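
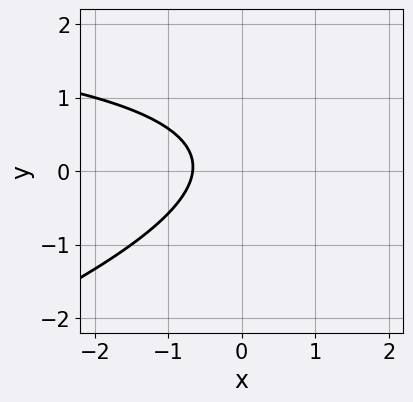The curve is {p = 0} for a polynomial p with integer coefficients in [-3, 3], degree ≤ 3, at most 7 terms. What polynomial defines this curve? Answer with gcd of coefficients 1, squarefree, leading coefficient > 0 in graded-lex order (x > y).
x*y - 3*y^2 - 3*x + y - 2

deg p = 2. The shape is more complex than any degree-1 curve.
From the visible intercepts: the curve avoids every integer y-axis point in the box.
Together with the visible shape, these determine p as stated.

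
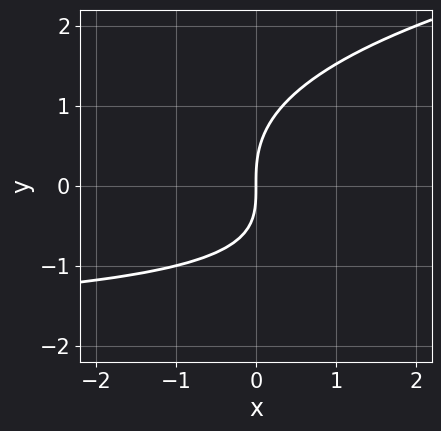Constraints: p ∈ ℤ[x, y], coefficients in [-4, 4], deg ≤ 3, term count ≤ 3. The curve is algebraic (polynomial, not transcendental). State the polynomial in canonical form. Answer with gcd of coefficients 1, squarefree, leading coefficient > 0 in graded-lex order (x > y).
1. The degree is 3 — the shape is more complex than any degree-2 curve.
2. Checking where it meets the axes: one x-axis crossing is at x = 0; it crosses the y-axis at the gridline y = 0.
3. Matching integer coefficients to the picture gives p.

y^3 - x*y - 2*x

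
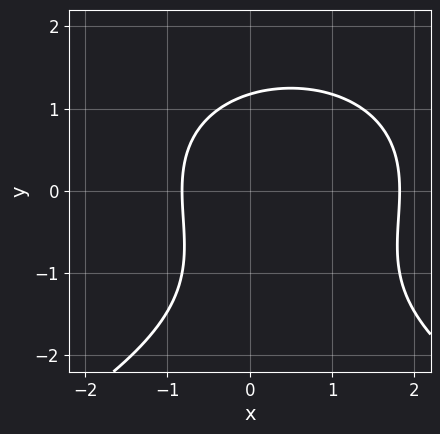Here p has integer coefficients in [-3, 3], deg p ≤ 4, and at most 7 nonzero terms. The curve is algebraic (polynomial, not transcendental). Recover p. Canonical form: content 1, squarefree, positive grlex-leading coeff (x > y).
y^3 + 2*x^2 + y^2 - 2*x - 3

1. The degree is 3 — no degree-2 curve has this shape.
2. Matching integer coefficients to the picture gives p.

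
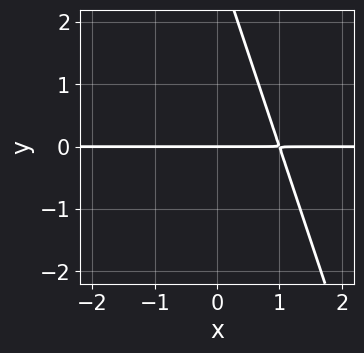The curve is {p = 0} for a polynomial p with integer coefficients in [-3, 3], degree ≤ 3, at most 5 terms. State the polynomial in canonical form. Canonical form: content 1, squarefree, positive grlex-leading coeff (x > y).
3*x*y + y^2 - 3*y

(a) Degree: the shape is more complex than any degree-1 curve, so deg p = 2.
(b) From the axis intercepts and sections: it crosses the y-axis at the gridline y = 0; the visible x-axis segment lies entirely on the curve.
(c) These observations pin down the coefficients.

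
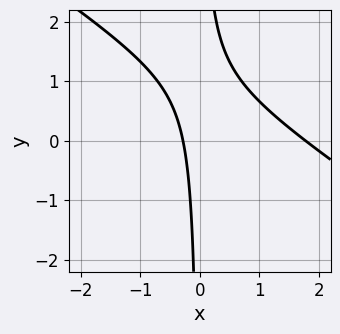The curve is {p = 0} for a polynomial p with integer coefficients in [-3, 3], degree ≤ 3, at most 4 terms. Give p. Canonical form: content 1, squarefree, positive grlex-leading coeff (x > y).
2*x^2 + 3*x*y - 3*x - 1

First, degree: the shape is more complex than any degree-1 curve, so deg p = 2.
Next, checking where it meets the axes: it misses every integer gridline on the y-axis.
Finally, fitting integer coefficients to these (and the overall shape) gives p.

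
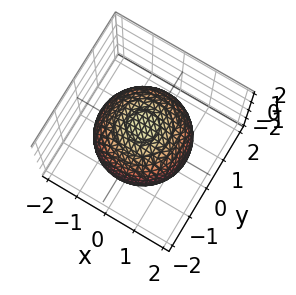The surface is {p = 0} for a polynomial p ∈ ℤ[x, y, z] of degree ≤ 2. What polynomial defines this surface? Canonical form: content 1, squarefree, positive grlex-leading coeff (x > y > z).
1. deg p = 2. A closed, bounded, convex surface; a quadric.
2. Symmetry: the z-axis is an axis of rotation, so x and y enter only as x² + y²; mirror symmetry z ↦ −z ⇒ only even powers of z.
3. From the visible intercepts: a circular section at z = -1 has radius exactly 1.
4. Solving for integer coefficients yields p as stated.

x^2 + y^2 + z^2 - 2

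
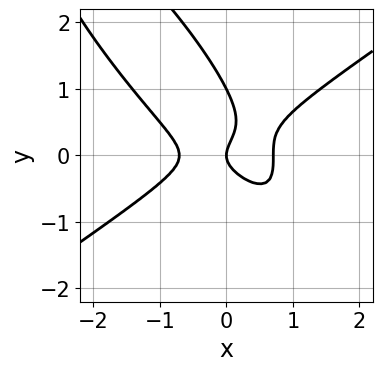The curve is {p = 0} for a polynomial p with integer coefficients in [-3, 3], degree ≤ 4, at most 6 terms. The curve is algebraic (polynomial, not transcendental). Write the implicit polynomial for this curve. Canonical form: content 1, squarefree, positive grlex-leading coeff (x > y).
2*x^3 - 3*x*y^2 - 2*y^3 + 2*y^2 - x

First, degree: no degree-2 curve has this shape, so deg p = 3.
Then, from the visible intercepts: it meets the x-axis at x = 0 (among the integer gridlines); the y-axis gridline crossings are at y ∈ {0, 1}.
Finally, together with the visible shape, these determine p as stated.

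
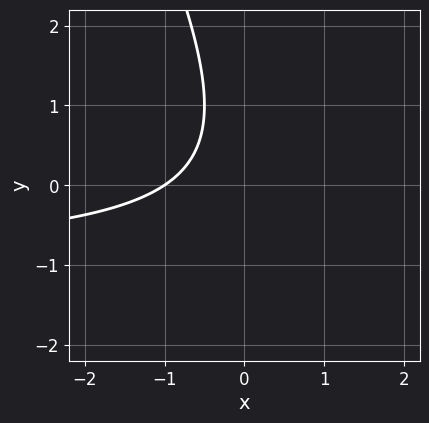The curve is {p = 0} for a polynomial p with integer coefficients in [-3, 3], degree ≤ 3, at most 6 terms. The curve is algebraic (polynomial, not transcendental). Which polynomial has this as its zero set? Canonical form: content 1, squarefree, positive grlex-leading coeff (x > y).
2*x*y + y^2 + 2*x - y + 2

First, degree: a generic line meets the curve in up to 2 points, so deg p = 2.
Next, from the axis intercepts and sections: it meets the x-axis at x = -1 (among the integer gridlines); no y-intercept at any integer in the box.
Finally, fitting integer coefficients to these (and the overall shape) gives p.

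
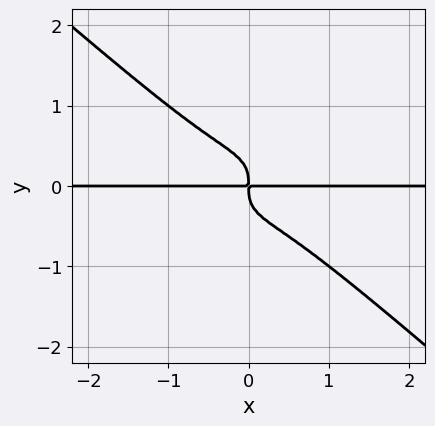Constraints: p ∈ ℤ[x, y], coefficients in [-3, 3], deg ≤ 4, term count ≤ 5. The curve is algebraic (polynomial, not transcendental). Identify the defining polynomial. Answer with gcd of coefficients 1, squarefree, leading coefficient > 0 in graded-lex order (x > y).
2*x^3*y + 3*y^4 + x*y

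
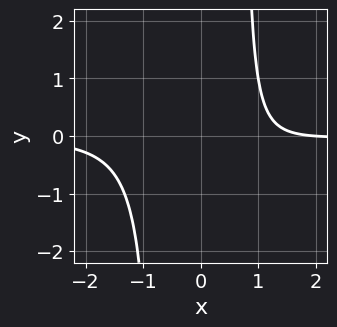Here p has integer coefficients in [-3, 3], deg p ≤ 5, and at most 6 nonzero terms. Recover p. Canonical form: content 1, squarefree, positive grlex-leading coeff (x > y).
First, degree: no degree-3 curve has this shape, so deg p = 4.
Next, observable constraints: it meets the x-axis at x = 2 (among the integer gridlines); no y-intercept at any integer in the box.
Finally, these observations pin down the coefficients.

2*x^3*y - x*y + x - 2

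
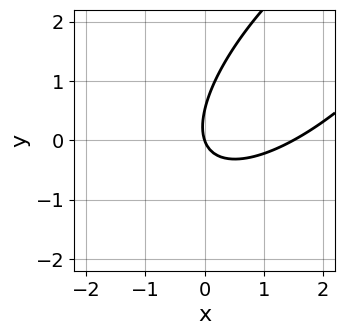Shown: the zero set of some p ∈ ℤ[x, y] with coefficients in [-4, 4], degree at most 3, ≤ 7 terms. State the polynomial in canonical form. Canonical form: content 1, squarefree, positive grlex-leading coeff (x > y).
2*x^2 - 3*x*y + 2*y^2 - 3*x - y

1. Degree: the shape is more complex than any degree-1 curve, so deg p = 2.
2. From the axis intercepts and sections: it meets the y-axis at y = 0 (among the integer gridlines); it crosses the x-axis at the gridline x = 0.
3. Solving for integer coefficients yields p as stated.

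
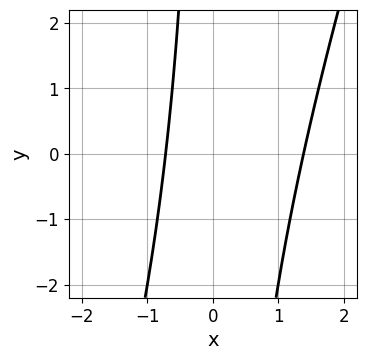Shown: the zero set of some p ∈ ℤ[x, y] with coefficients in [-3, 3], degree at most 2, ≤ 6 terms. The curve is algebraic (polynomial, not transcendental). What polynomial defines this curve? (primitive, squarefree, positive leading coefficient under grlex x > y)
3*x^2 - x*y - 2*x - 3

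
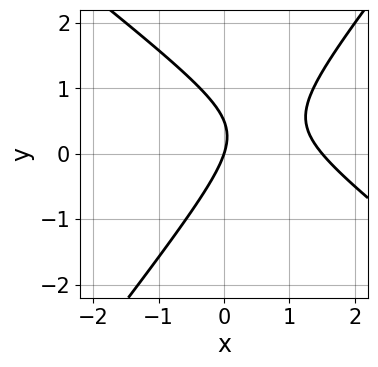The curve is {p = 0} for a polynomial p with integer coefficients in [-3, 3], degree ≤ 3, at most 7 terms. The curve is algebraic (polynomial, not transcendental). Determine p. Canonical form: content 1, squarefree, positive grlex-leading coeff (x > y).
2*x^2 + x*y - 2*y^2 - 3*x + y

First, the degree is 2 — a generic line meets the curve in up to 2 points.
Then, reading off the gridlines: it crosses the x-axis at the gridline x = 0; it meets the y-axis at y = 0 (among the integer gridlines).
Finally, assembling these constraints gives the stated polynomial.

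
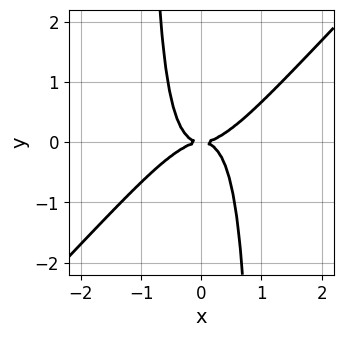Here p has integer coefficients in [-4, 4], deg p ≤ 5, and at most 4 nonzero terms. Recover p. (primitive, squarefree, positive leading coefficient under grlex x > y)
1. Degree: the shape is more complex than any degree-3 curve, so deg p = 4.
2. Checking where it meets the axes: one x-axis crossing is at x = 0; it crosses the y-axis at the gridline y = 0.
3. The integer polynomial consistent with all of this is the stated p.

2*x^4 - 3*x^3*y + x^2*y^2 - y^2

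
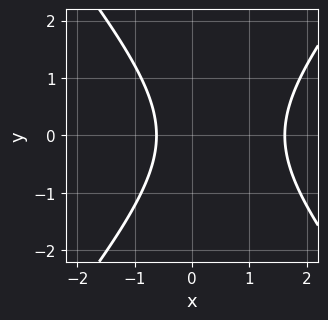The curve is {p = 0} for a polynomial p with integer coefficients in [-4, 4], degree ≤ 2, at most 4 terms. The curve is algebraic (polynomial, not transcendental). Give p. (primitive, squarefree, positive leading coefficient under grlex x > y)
3*x^2 - 2*y^2 - 3*x - 3

(a) deg p = 2. No degree-1 curve has this shape.
(b) Symmetries: it's symmetric under y → −y, forcing even powers of y.
(c) From the visible intercepts: the curve avoids every integer y-axis point in the box.
(d) Putting this together gives p.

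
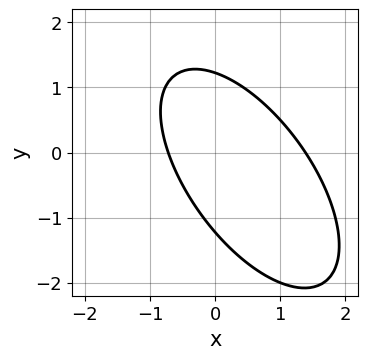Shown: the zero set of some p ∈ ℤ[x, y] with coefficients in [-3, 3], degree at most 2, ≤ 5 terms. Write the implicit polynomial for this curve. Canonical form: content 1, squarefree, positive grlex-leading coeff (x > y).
Degree: no degree-1 curve has this shape, so deg p = 2.
Matching integer coefficients to the picture gives p.

3*x^2 + 3*x*y + 2*y^2 - 2*x - 3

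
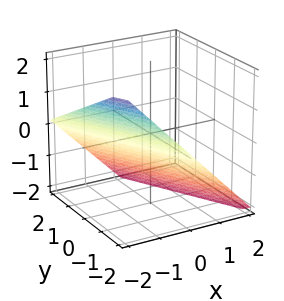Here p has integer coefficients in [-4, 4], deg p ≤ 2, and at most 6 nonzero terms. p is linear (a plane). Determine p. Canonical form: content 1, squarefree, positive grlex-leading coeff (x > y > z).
2*x + y + 2*z + 2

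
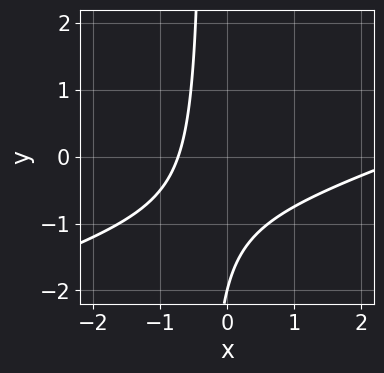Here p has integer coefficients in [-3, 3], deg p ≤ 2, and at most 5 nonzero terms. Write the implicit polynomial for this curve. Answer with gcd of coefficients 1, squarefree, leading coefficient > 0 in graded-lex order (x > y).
x^2 - 3*x*y - 2*x - y - 2

(a) Degree: the shape is more complex than any degree-1 curve, so deg p = 2.
(b) From the axis intercepts and sections: it crosses the y-axis at the gridline y = -2.
(c) These observations pin down the coefficients.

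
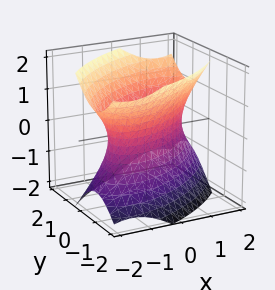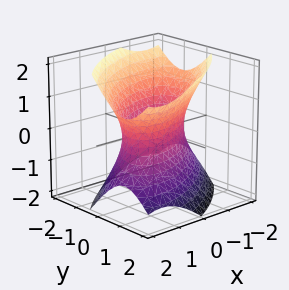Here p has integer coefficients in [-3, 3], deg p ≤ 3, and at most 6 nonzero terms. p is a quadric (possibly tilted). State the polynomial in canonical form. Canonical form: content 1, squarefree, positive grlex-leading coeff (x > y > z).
First, deg p = 2. A generic line meets the surface in up to 2 points.
Next, checking where it meets the axes: the y-axis gridline crossings are at y ∈ {-1, 1}; it misses every integer gridline on the z-axis.
Finally, solving for integer coefficients yields p as stated.

2*x^2 - 3*x*y + 3*y^2 - 2*z^2 - 3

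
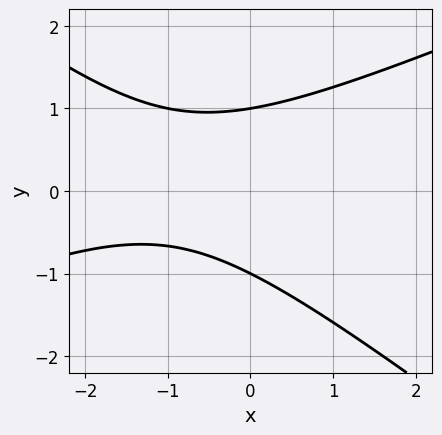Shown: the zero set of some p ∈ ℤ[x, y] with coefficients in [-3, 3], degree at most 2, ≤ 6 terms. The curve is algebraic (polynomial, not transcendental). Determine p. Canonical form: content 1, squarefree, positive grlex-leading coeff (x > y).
First, degree: the shape is more complex than any degree-1 curve, so deg p = 2.
Then, against the integer gridlines: the curve avoids every integer x-axis point in the box; the y-axis gridline crossings are at y ∈ {-1, 1}.
Finally, these observations pin down the coefficients.

x^2 - x*y - 3*y^2 + 2*x + 3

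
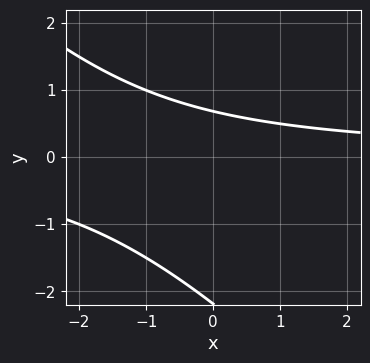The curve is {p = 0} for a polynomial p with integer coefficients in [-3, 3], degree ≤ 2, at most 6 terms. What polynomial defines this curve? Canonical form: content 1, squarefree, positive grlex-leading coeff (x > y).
2*x*y + 2*y^2 + 3*y - 3

The degree is 2 — the shape is more complex than any degree-1 curve.
Checking where it meets the axes: no x-intercept at any integer in the box.
Together with the visible shape, these determine p as stated.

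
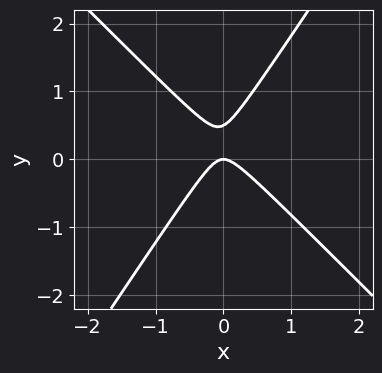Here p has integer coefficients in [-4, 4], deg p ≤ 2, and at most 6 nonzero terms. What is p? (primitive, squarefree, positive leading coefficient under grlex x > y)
3*x^2 + x*y - 2*y^2 + y

(a) The degree is 2 — no degree-1 curve has this shape.
(b) Checking where it meets the axes: one x-axis crossing is at x = 0; it meets the y-axis at y = 0 (among the integer gridlines).
(c) Matching integer coefficients to the picture gives p.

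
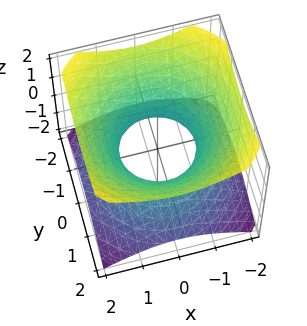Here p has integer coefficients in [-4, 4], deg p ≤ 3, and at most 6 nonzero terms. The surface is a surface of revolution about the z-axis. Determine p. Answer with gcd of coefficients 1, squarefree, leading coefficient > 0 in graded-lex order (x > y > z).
First, degree: no degree-1 surface has this shape, so deg p = 2.
Next, symmetries: every cross-section ⟂ z is a circle, so x, y appear only via x² + y².
Then, from the visible intercepts: the surface avoids every integer z-axis point in the box; a circular section at z = -1 has radius between 1 and 2; the y-axis gridline crossings are at y ∈ {-1, 1}; among the integer gridlines, it crosses the x-axis at x ∈ {-1, 1}.
Finally, these observations pin down the coefficients.

2*x^2 + 2*y^2 - 3*z^2 - 2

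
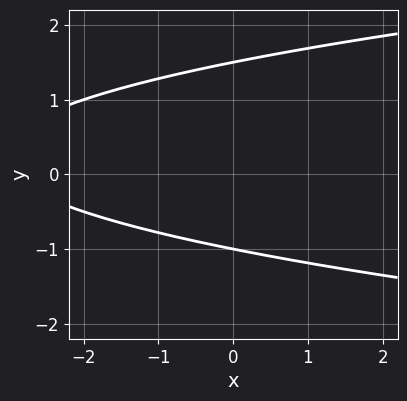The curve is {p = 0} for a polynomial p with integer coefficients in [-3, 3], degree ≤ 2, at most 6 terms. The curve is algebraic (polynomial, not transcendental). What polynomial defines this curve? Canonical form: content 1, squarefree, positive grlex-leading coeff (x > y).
2*y^2 - x - y - 3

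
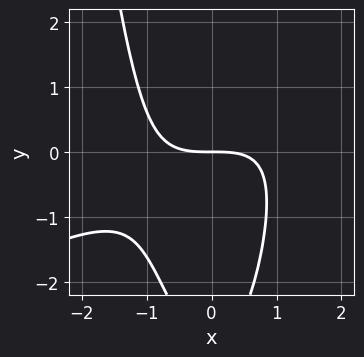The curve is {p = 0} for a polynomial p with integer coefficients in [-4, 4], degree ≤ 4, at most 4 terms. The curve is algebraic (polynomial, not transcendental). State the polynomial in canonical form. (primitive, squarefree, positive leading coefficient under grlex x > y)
First, the degree is 3 — the shape is more complex than any degree-2 curve.
Then, from the visible intercepts: one x-axis crossing is at x = 0; one y-axis crossing is at y = 0.
Finally, matching integer coefficients to the picture gives p.

x^3 - 2*x^2*y + y^2 + 3*y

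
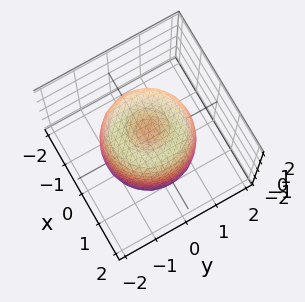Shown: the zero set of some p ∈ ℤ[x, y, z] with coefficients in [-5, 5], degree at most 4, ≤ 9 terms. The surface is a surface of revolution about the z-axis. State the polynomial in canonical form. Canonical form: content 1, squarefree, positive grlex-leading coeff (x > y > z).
(a) deg p = 4. The shape is more complex than any degree-3 surface.
(b) Symmetries: every cross-section ⟂ z is a circle, so x, y appear only via x² + y².
(c) Against the integer gridlines: a circular section at z = 1 has radius between 1 and 2; the z-axis gridline crossings are at z ∈ {-1, 1}.
(d) Fitting integer coefficients to these (and the overall shape) gives p.

2*x^4 + 4*x^2*y^2 + 2*y^4 - 3*x^2 - 3*y^2 + z^2 - 1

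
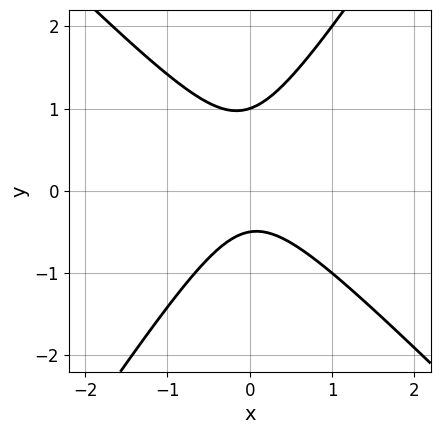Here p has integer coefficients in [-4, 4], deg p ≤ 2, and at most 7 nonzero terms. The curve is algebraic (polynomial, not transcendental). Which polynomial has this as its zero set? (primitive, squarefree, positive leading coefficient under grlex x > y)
1. The degree is 2 — a generic line meets the curve in up to 2 points.
2. From the visible intercepts: it misses every integer gridline on the x-axis; one y-axis crossing is at y = 1.
3. Assembling these constraints gives the stated polynomial.

3*x^2 + x*y - 2*y^2 + y + 1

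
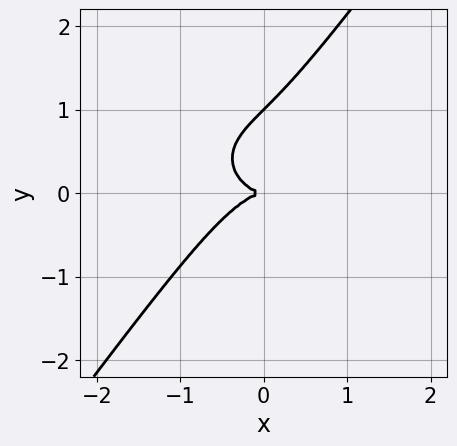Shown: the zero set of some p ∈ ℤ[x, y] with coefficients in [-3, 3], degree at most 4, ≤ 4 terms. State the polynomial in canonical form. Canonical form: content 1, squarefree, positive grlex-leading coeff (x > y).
First, deg p = 3.
Then, observable constraints: among the integer gridlines, it crosses the y-axis at y ∈ {0, 1}; it meets the x-axis at x = 0 (among the integer gridlines).
Finally, matching integer coefficients to the picture gives p.

2*x^3 + 3*x*y^2 - 3*y^3 + 3*y^2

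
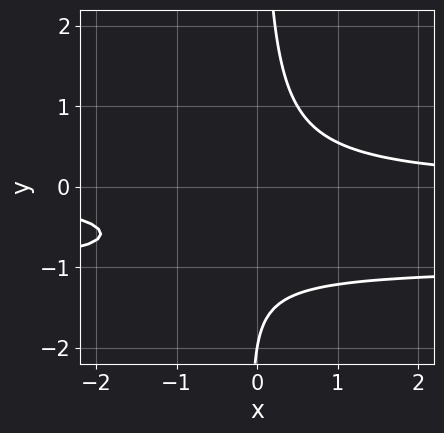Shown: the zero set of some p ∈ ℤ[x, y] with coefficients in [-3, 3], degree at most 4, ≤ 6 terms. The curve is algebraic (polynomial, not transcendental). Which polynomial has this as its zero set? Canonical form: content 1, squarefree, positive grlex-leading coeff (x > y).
(a) Degree: the shape is more complex than any degree-2 curve, so deg p = 3.
(b) Observable constraints: the curve avoids every integer x-axis point in the box; it crosses the y-axis at the gridline y = -2.
(c) Fitting integer coefficients to these (and the overall shape) gives p.

3*x*y^2 + 3*x*y - y - 2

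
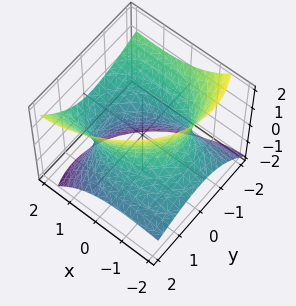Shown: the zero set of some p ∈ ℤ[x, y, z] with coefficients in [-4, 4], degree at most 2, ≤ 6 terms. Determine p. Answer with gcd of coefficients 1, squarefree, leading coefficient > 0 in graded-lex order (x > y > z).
x^2 - 3*x*z + 2*y^2 + 2*y*z - 2*z^2 - 3

The degree is 2 — a generic line meets the surface in up to 2 points.
Checking where it meets the axes: the surface avoids every integer z-axis point in the box.
The integer polynomial consistent with all of this is the stated p.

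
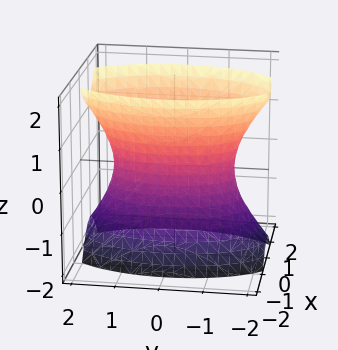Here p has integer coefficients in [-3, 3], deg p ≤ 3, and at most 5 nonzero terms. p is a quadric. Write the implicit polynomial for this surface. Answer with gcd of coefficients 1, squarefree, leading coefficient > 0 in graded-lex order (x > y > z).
1. Degree: one connected sheet with a waist; a quadric, so deg p = 2.
2. Symmetries: it's symmetric under z → −z, forcing even powers of z; mirror symmetry x ↦ −x ⇒ only even powers of x; the y ↦ −y reflection is a symmetry, so y appears only in even powers.
3. Reading off the gridlines: the surface avoids every integer z-axis point in the box.
4. Fitting integer coefficients to these (and the overall shape) gives p.

3*x^2 + y^2 - z^2 - 2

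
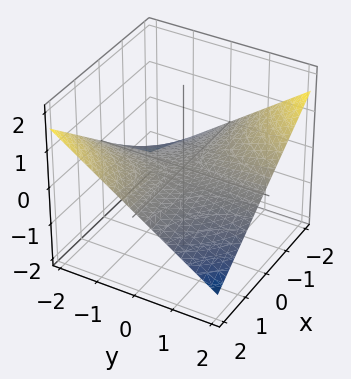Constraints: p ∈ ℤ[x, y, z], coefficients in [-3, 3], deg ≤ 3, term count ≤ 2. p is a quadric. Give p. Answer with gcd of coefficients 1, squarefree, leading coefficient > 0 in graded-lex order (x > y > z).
x*y + 3*z

First, deg p = 2. A hyperbolic paraboloid; a quadric.
Then, from the visible intercepts: one z-axis crossing is at z = 0; every point of the y-axis in the box is on the surface.
Finally, matching integer coefficients to the picture gives p. Check: (-2, 0, 0) on the x-axis lies on the surface, and p(-2, 0, 0) = 0. ✓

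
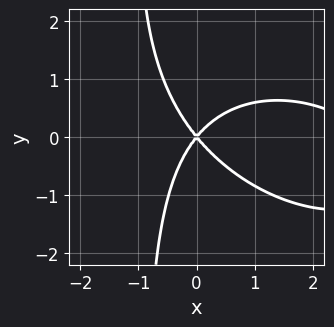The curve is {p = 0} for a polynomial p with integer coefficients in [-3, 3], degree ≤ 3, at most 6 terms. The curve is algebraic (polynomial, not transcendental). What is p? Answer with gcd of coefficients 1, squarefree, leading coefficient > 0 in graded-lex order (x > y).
x^3 + x^2*y + 2*x*y^2 - 3*x^2 + 2*y^2

First, degree: a generic line meets the curve in up to 3 points, so deg p = 3.
Next, reading off the gridlines: it meets the x-axis at x = 0 (among the integer gridlines); one y-axis crossing is at y = 0.
Finally, assembling these constraints gives the stated polynomial.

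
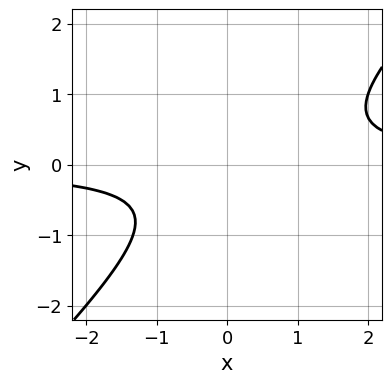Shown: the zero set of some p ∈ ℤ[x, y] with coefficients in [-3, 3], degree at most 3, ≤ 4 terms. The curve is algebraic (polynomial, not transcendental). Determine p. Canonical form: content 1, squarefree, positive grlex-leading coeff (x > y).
3*x*y - 3*y^2 - y - 2

First, deg p = 2.
Next, observable constraints: the curve avoids every integer x-axis point in the box; it misses every integer gridline on the y-axis.
Finally, solving for integer coefficients yields p as stated.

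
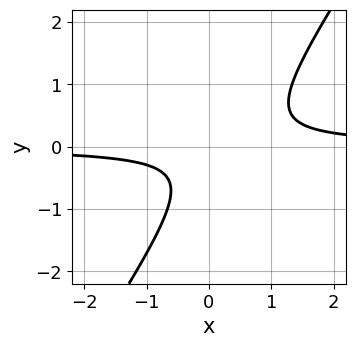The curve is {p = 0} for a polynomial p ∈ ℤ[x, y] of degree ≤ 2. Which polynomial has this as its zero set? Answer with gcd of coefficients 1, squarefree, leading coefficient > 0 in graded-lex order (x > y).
3*x*y - 2*y^2 - y - 1

1. Degree: a generic line meets the curve in up to 2 points, so deg p = 2.
2. From the visible intercepts: it misses every integer gridline on the y-axis; it misses every integer gridline on the x-axis.
3. These observations pin down the coefficients.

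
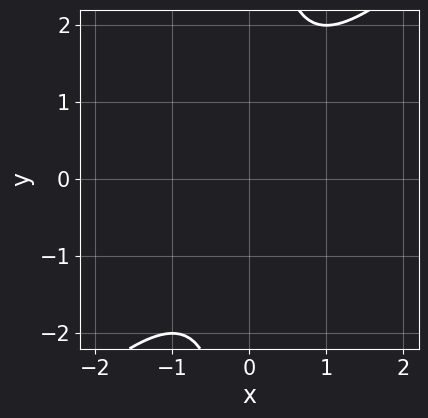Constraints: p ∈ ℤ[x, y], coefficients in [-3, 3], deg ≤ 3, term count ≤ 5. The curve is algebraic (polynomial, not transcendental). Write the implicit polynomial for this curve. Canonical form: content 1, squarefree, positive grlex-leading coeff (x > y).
x^2 - x*y + 1

(a) The degree is 2 — the shape is more complex than any degree-1 curve.
(b) Against the integer gridlines: it misses every integer gridline on the y-axis; the curve avoids every integer x-axis point in the box.
(c) Matching integer coefficients to the picture gives p.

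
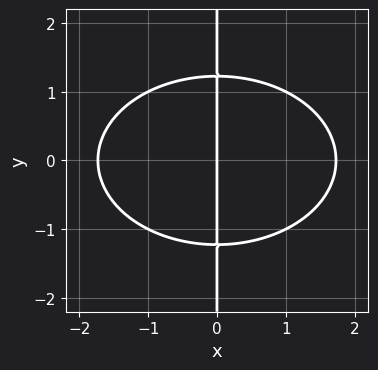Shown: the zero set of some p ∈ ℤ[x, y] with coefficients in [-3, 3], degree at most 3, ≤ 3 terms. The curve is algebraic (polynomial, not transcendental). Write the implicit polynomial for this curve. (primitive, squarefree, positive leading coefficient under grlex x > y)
x^3 + 2*x*y^2 - 3*x

Degree: the shape is more complex than any degree-2 curve, so deg p = 3.
Symmetries: it's symmetric under y → −y, forcing even powers of y.
Against the integer gridlines: every point of the y-axis in the box is on the curve; it meets the x-axis at x = 0 (among the integer gridlines).
The integer polynomial consistent with all of this is the stated p.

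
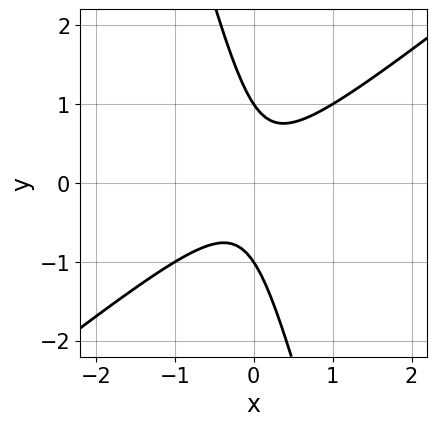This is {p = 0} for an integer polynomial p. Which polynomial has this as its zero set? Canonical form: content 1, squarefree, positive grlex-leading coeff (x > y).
1. Degree: a generic line meets the curve in up to 2 points, so deg p = 2.
2. Against the integer gridlines: it misses every integer gridline on the x-axis; the y-axis gridline crossings are at y ∈ {-1, 1}.
3. Fitting integer coefficients to these (and the overall shape) gives p.

3*x^2 - 3*x*y - y^2 + 1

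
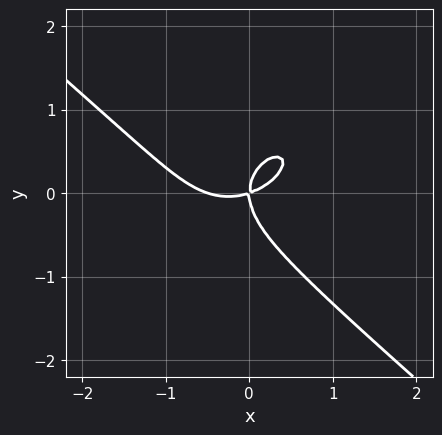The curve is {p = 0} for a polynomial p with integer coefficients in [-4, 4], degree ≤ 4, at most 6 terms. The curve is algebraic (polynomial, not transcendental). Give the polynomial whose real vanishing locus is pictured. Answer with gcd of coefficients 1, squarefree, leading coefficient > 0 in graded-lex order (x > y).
2*x^3 + 3*y^3 + x^2 - 3*x*y

1. Degree: no degree-2 curve has this shape, so deg p = 3.
2. Observable constraints: it crosses the x-axis at the gridline x = 0; one y-axis crossing is at y = 0.
3. Putting this together gives p.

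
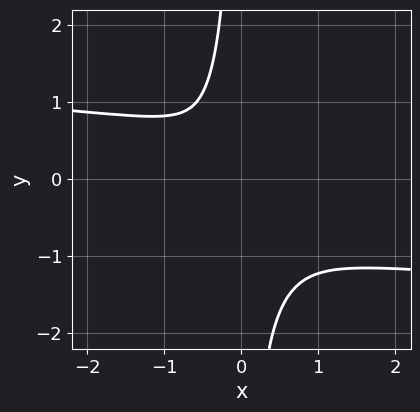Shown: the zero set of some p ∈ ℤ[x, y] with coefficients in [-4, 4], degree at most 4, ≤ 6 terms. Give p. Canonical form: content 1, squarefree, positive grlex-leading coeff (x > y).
3*x*y^3 + x*y^2 + x^2 + 2*y^2

(a) deg p = 4. A generic line meets the curve in up to 4 points.
(b) Matching integer coefficients to the picture gives p.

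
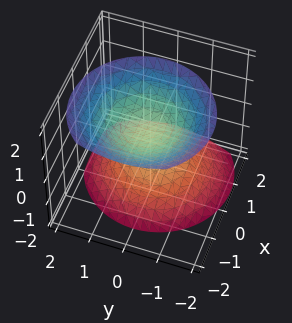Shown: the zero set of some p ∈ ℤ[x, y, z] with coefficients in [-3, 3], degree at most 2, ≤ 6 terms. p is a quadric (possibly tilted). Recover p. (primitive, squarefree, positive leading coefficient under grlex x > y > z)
(a) There are 2 components.
(b) The degree is 2 — a generic line meets the surface in up to 2 points.
(c) Against the integer gridlines: the surface avoids every integer x-axis point in the box; no y-intercept at any integer in the box.
(d) These observations pin down the coefficients.

3*x^2 + 2*x*z + 3*y^2 - 3*z^2 + 2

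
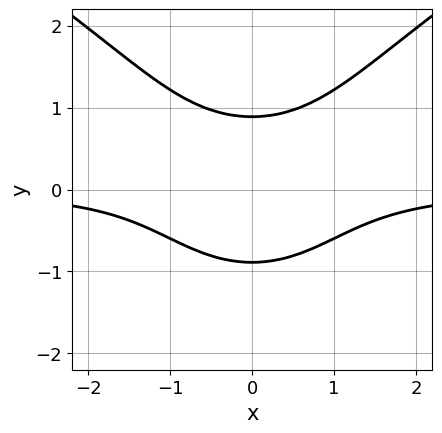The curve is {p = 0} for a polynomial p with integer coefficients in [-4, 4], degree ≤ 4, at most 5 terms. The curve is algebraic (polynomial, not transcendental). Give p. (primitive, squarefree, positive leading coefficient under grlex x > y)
y^4 - 3*x^2*y + 3*y^2 - 3

1. The degree is 4 — a generic line meets the curve in up to 4 points.
2. Symmetries: the x ↦ −x reflection is a symmetry, so x appears only in even powers.
3. From the visible intercepts: no x-intercept at any integer in the box.
4. Assembling these constraints gives the stated polynomial.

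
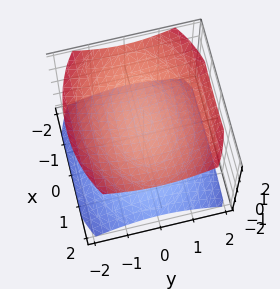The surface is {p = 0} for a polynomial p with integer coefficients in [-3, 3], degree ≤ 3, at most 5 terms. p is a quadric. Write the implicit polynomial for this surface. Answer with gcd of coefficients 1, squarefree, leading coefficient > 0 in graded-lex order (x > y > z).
First, I count 2 distinct pieces.
Then, deg p = 2.
Next, symmetries: the y ↦ −y reflection is a symmetry, so y appears only in even powers; the x ↦ −x reflection is a symmetry, so x appears only in even powers; it's symmetric under z → −z, forcing even powers of z.
Then, checking where it meets the axes: no y-intercept at any integer in the box; among the integer gridlines, it crosses the z-axis at z ∈ {-1, 1}.
Finally, together with the visible shape, these determine p as stated.

x^2 + 2*y^2 - 3*z^2 + 3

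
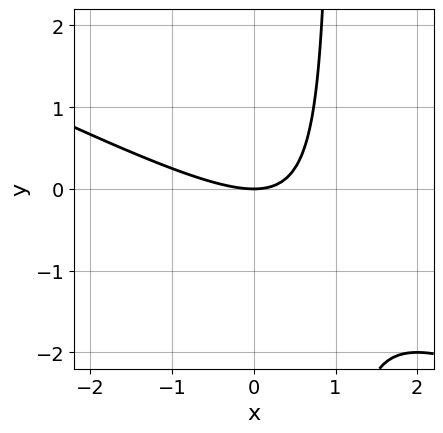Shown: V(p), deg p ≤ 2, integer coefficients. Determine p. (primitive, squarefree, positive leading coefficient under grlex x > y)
x^2 + 2*x*y - 2*y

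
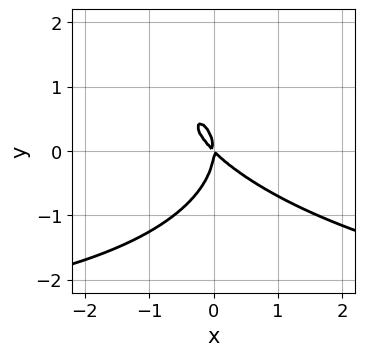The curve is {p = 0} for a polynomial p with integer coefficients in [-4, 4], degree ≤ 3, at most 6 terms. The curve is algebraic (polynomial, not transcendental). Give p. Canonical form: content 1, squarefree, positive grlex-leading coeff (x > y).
First, degree: a generic line meets the curve in up to 3 points, so deg p = 3.
Next, against the integer gridlines: it crosses the x-axis at the gridline x = 0; it meets the y-axis at y = 0 (among the integer gridlines).
Finally, the integer polynomial consistent with all of this is the stated p.

x^2*y + x*y^2 + 2*y^3 + 3*x^2 + 3*x*y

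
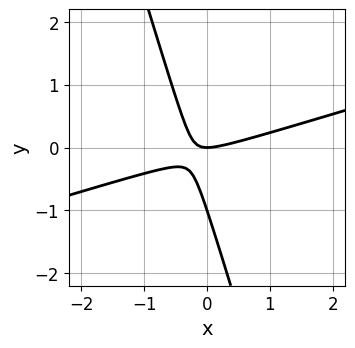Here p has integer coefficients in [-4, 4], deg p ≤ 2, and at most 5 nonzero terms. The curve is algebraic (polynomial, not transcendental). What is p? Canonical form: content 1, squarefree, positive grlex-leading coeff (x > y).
x^2 - 3*x*y - y^2 - y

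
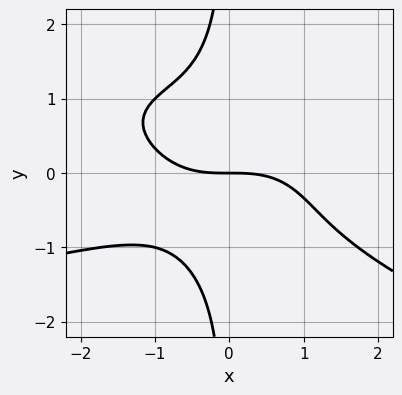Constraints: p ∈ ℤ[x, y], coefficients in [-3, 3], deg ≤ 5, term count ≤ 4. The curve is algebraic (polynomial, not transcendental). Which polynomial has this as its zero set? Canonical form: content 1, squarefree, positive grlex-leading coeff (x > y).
x^2*y^2 + 3*x*y^3 + x^3 + 3*y

1. deg p = 4.
2. Against the integer gridlines: it crosses the y-axis at the gridline y = 0; it meets the x-axis at x = 0 (among the integer gridlines).
3. Together with the visible shape, these determine p as stated.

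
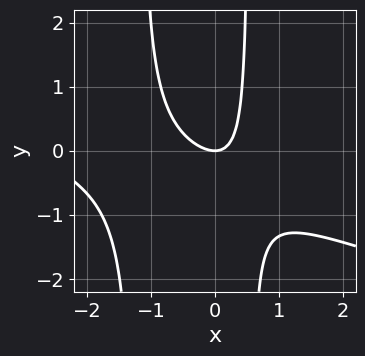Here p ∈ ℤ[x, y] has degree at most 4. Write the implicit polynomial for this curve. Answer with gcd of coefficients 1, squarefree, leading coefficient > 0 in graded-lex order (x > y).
x^3 + 3*x^2*y + 3*x^2 + 2*x*y - 2*y

First, deg p = 3. A generic line meets the curve in up to 3 points.
Then, reading off the gridlines: it meets the x-axis at x = 0 (among the integer gridlines); one y-axis crossing is at y = 0.
Finally, together with the visible shape, these determine p as stated.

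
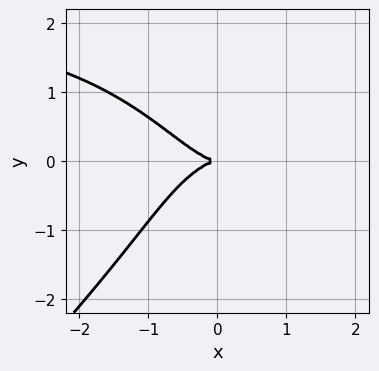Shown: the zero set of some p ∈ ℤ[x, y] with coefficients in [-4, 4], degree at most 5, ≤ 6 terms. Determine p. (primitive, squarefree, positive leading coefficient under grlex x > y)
x^3*y - y^4 - 2*x^3 - 3*y^2

The degree is 4 — the shape is more complex than any degree-3 curve.
Reading off the gridlines: one y-axis crossing is at y = 0; one x-axis crossing is at x = 0.
Together with the visible shape, these determine p as stated.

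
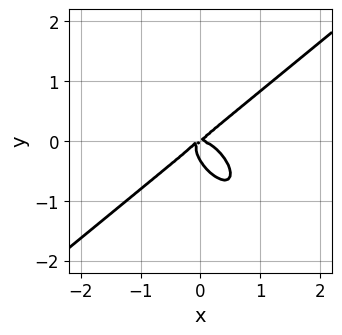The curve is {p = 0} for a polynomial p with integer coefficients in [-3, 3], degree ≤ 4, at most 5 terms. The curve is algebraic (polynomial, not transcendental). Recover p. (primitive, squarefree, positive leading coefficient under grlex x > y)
(a) deg p = 3. The shape is more complex than any degree-2 curve.
(b) From the axis intercepts and sections: it crosses the x-axis at the gridline x = 0; one y-axis crossing is at y = 0.
(c) The integer polynomial consistent with all of this is the stated p.

3*x^3 - 2*x*y^2 - 3*y^3 + x*y - y^2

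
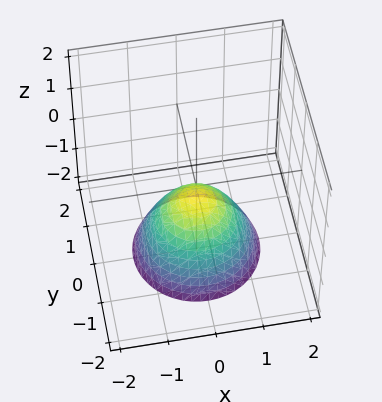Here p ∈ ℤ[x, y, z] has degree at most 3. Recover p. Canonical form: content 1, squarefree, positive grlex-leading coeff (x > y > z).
3*x^2 + 3*y^2 + 3*z + 1

The degree is 2 — no degree-1 surface has this shape.
Symmetry: the surface is invariant under rotation about z: p = q(x² + y², z).
From the visible intercepts: it misses every integer gridline on the x-axis; no y-intercept at any integer in the box.
Fitting integer coefficients to these (and the overall shape) gives p.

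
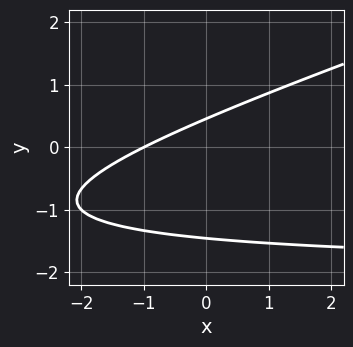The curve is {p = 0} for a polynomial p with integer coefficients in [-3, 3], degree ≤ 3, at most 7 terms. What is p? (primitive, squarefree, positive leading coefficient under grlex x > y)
x*y - 3*y^2 + 2*x - 3*y + 2

1. The degree is 2 — no degree-1 curve has this shape.
2. Against the integer gridlines: it meets the x-axis at x = -1 (among the integer gridlines).
3. Assembling these constraints gives the stated polynomial.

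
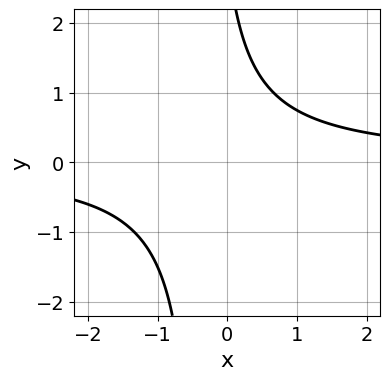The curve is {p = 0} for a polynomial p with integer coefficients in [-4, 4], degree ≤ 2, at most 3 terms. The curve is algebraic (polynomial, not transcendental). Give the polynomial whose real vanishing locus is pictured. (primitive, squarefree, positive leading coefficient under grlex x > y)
3*x*y + y - 3

1. Degree: a generic line meets the curve in up to 2 points, so deg p = 2.
2. Checking where it meets the axes: it misses every integer gridline on the x-axis; it misses every integer gridline on the y-axis.
3. These observations pin down the coefficients.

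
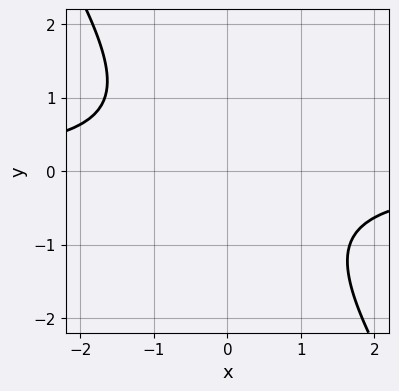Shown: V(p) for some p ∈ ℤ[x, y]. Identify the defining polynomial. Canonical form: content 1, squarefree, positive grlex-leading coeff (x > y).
3*x*y + 2*y^2 + 3

1. The degree is 2 — the shape is more complex than any degree-1 curve.
2. From the visible intercepts: the curve avoids every integer x-axis point in the box; the curve avoids every integer y-axis point in the box.
3. Assembling these constraints gives the stated polynomial.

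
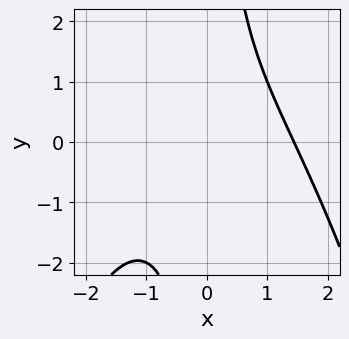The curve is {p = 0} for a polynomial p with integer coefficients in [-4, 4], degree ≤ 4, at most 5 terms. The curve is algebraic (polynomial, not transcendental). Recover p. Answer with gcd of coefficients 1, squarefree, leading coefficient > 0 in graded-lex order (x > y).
x^3 + 2*x*y - 3

1. The degree is 3 — the shape is more complex than any degree-2 curve.
2. From the visible intercepts: no y-intercept at any integer in the box.
3. Putting this together gives p.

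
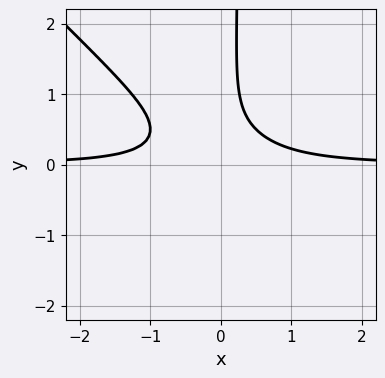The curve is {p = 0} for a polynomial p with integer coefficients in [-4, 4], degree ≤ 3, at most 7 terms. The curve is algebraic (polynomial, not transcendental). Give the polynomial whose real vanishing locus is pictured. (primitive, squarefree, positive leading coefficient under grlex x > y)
3*x^2*y + 3*x*y^2 - y^2 + y - 1

1. deg p = 3. The shape is more complex than any degree-2 curve.
2. Observable constraints: no x-intercept at any integer in the box; it misses every integer gridline on the y-axis.
3. The integer polynomial consistent with all of this is the stated p.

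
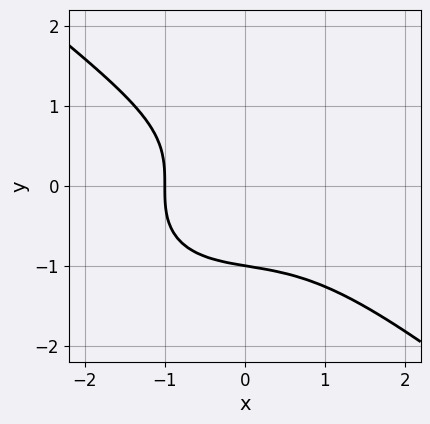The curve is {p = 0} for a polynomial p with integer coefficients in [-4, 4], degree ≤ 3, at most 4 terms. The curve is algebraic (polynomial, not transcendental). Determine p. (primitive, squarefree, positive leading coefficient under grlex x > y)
x^3 + 2*y^3 + x + 2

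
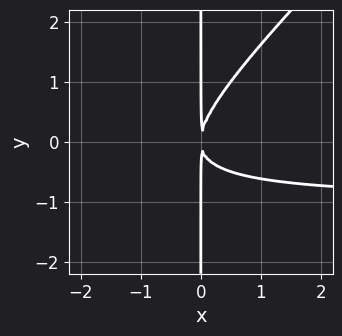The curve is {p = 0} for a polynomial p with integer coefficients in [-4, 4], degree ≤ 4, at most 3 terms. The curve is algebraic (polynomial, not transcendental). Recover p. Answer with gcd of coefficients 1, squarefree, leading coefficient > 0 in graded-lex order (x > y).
x^2*y - x*y^2 + x^2

deg p = 3. A generic line meets the curve in up to 3 points.
Reading off the gridlines: every point of the y-axis in the box is on the curve.
Together with the visible shape, these determine p as stated.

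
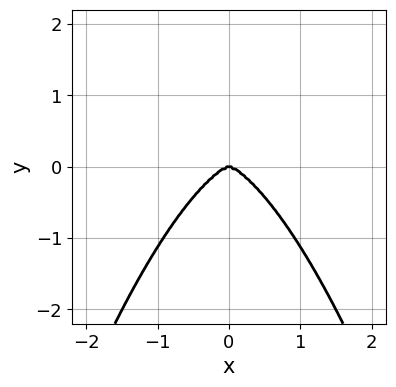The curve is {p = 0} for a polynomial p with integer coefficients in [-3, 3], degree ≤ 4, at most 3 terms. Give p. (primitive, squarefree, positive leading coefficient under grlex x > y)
3*x^4 + x^2*y^2 + 3*y^3

(a) deg p = 4. The shape is more complex than any degree-3 curve.
(b) Symmetries: mirror symmetry x ↦ −x ⇒ only even powers of x.
(c) Against the integer gridlines: it crosses the x-axis at the gridline x = 0; it meets the y-axis at y = 0 (among the integer gridlines).
(d) Matching integer coefficients to the picture gives p.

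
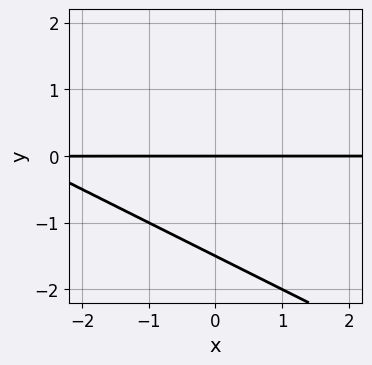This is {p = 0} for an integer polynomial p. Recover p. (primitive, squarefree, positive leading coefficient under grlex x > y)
First, degree: the shape is more complex than any degree-1 curve, so deg p = 2.
Next, checking where it meets the axes: the visible x-axis segment lies entirely on the curve; one y-axis crossing is at y = 0.
Finally, these observations pin down the coefficients.

x*y + 2*y^2 + 3*y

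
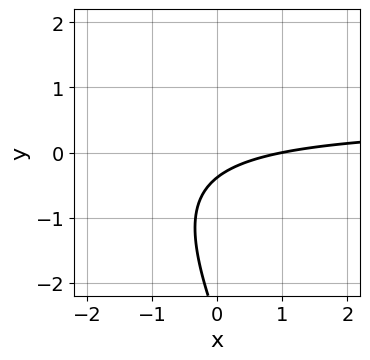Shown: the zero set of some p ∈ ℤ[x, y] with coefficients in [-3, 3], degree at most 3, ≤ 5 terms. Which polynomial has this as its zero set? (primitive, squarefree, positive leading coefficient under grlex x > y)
2*x*y + y^2 - x + 3*y + 1

First, degree: the shape is more complex than any degree-1 curve, so deg p = 2.
Next, checking where it meets the axes: it meets the x-axis at x = 1 (among the integer gridlines).
Finally, assembling these constraints gives the stated polynomial.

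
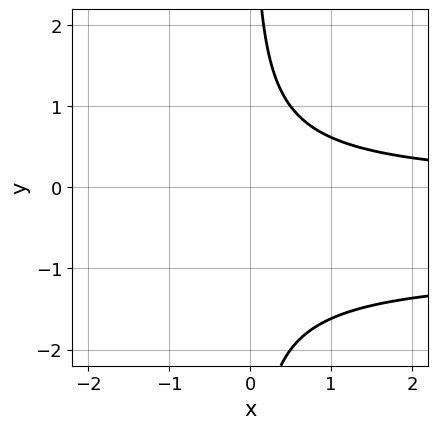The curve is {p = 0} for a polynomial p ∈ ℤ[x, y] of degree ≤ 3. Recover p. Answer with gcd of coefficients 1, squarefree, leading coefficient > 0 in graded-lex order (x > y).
1. The degree is 3 — a generic line meets the curve in up to 3 points.
2. Checking where it meets the axes: the curve avoids every integer x-axis point in the box; it misses every integer gridline on the y-axis.
3. Putting this together gives p.

x*y^2 + x*y - 1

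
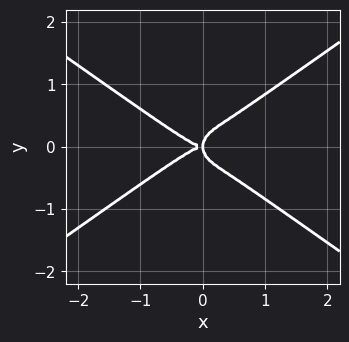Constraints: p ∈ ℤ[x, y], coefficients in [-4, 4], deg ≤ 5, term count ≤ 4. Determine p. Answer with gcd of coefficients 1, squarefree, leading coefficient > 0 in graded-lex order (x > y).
x^4 - x^2*y^2 - 2*y^4 + x*y^2

1. Degree: the shape is more complex than any degree-3 curve, so deg p = 4.
2. Symmetries: the y ↦ −y reflection is a symmetry, so y appears only in even powers.
3. Checking where it meets the axes: one y-axis crossing is at y = 0; it meets the x-axis at x = 0 (among the integer gridlines).
4. Solving for integer coefficients yields p as stated.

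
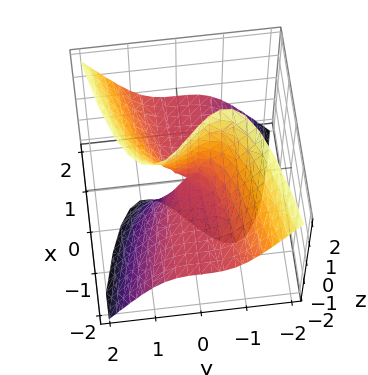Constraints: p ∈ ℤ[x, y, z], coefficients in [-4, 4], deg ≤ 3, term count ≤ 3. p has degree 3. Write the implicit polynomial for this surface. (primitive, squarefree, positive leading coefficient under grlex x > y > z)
First, deg p = 3. The shape is more complex than any degree-2 surface.
Next, against the integer gridlines: the visible x-axis segment lies entirely on the surface; it crosses the y-axis at the gridline y = 0; the visible z-axis segment lies entirely on the surface.
Finally, solving for integer coefficients yields p as stated.

2*y^3 - y*z^2 - 2*x*z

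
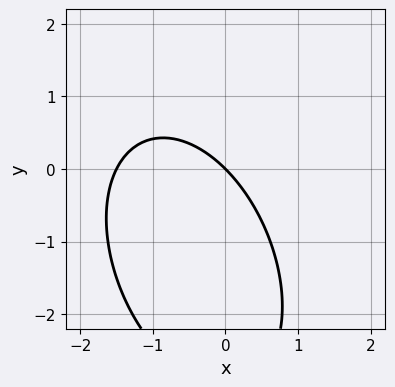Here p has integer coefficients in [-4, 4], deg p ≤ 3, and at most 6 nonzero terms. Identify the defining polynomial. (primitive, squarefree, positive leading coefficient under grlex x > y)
Degree: the shape is more complex than any degree-1 curve, so deg p = 2.
From the visible intercepts: one y-axis crossing is at y = 0; it crosses the x-axis at the gridline x = 0.
Together with the visible shape, these determine p as stated.

2*x^2 + x*y + y^2 + 3*x + 3*y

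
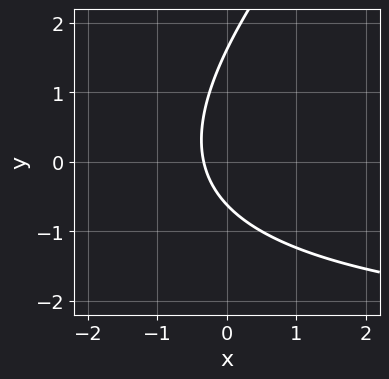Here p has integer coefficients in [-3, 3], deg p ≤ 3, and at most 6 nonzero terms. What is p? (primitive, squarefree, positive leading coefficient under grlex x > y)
x*y - y^2 + 3*x + y + 1

First, degree: no degree-1 curve has this shape, so deg p = 2.
Finally, solving for integer coefficients yields p as stated.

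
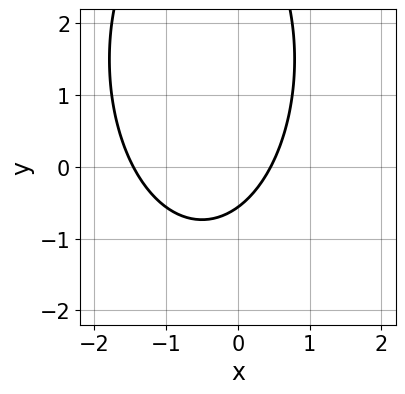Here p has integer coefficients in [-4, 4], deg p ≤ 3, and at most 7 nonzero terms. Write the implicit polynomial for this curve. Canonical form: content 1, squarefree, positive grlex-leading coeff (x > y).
3*x^2 + y^2 + 3*x - 3*y - 2

The degree is 2 — the shape is more complex than any degree-1 curve.
Matching integer coefficients to the picture gives p.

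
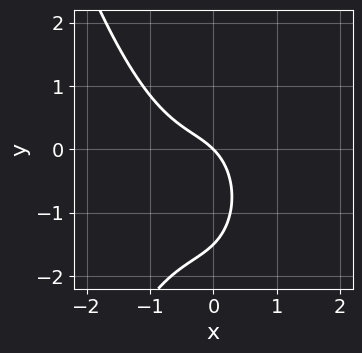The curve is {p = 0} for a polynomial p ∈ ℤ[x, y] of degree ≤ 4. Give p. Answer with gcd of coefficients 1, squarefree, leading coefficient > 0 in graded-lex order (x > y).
First, deg p = 3. A generic line meets the curve in up to 3 points.
Next, against the integer gridlines: it crosses the y-axis at the gridline y = 0; one x-axis crossing is at x = 0.
Finally, these observations pin down the coefficients.

3*x^3 + 2*x^2 + 2*y^2 + 3*x + 3*y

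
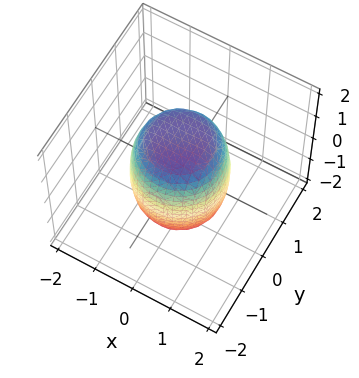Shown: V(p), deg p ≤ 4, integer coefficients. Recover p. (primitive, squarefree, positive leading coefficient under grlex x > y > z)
1. deg p = 4. The shape is more complex than any degree-3 surface.
2. Symmetries: rotational symmetry about the z-axis ⇒ p depends on x, y only through x² + y².
3. Reading off the gridlines: a circular section at z = 1 has radius exactly 1.
4. These observations pin down the coefficients.

2*x^4 + 4*x^2*y^2 + 2*y^4 - x^2 - y^2 + z^2 - 2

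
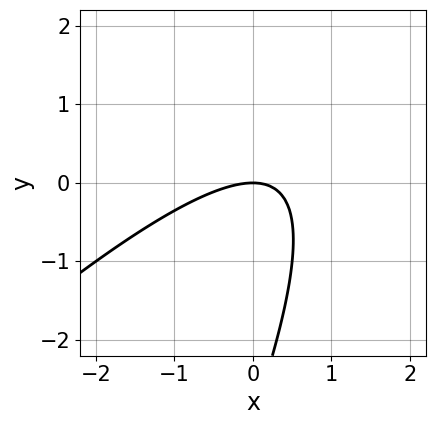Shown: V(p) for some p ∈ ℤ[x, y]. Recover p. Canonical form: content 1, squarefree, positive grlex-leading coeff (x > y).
First, the degree is 2 — the shape is more complex than any degree-1 curve.
Then, reading off the gridlines: it meets the y-axis at y = 0 (among the integer gridlines); one x-axis crossing is at x = 0.
Finally, putting this together gives p.

2*x^2 - 3*x*y + y^2 + 3*y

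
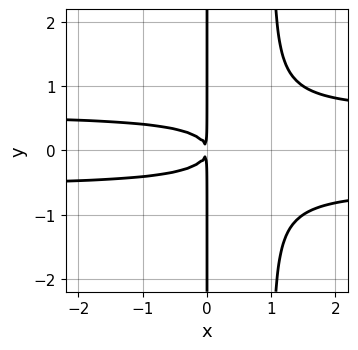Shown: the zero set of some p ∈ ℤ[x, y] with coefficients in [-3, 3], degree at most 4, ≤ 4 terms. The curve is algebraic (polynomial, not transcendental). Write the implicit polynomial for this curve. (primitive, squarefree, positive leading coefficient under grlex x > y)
3*x^2*y^2 - 3*x*y^2 - x^2

First, deg p = 4.
Next, symmetries: it's symmetric under y → −y, forcing even powers of y.
Next, from the visible intercepts: the visible y-axis segment lies entirely on the curve.
Finally, matching integer coefficients to the picture gives p.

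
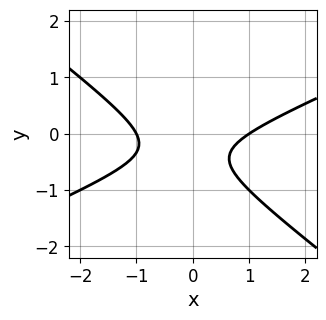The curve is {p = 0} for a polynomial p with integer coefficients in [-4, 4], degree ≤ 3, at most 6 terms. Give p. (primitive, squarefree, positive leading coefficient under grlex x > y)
x^2 - x*y - 3*y^2 - 2*y - 1

(a) deg p = 2. The shape is more complex than any degree-1 curve.
(b) Against the integer gridlines: no y-intercept at any integer in the box; among the integer gridlines, it crosses the x-axis at x ∈ {-1, 1}.
(c) The integer polynomial consistent with all of this is the stated p.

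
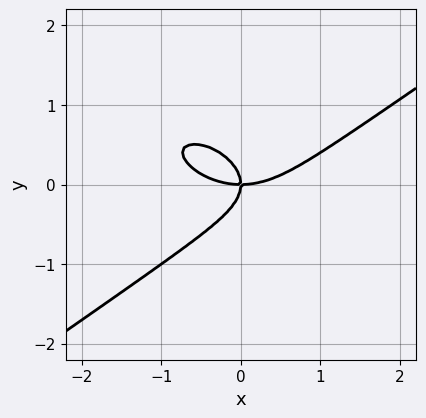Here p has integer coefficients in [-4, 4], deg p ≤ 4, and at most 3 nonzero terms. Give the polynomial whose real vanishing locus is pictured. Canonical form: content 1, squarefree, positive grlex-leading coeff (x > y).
x^3 - 3*y^3 - 2*x*y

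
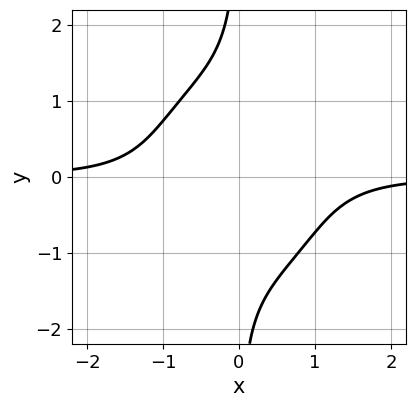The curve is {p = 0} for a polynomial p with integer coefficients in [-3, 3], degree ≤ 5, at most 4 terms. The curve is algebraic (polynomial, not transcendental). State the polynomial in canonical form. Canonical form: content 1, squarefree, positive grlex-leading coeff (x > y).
3*x^3*y + 2*x*y^3 + 3

(a) deg p = 4. The shape is more complex than any degree-3 curve.
(b) From the visible intercepts: it misses every integer gridline on the y-axis; the curve avoids every integer x-axis point in the box.
(c) Together with the visible shape, these determine p as stated.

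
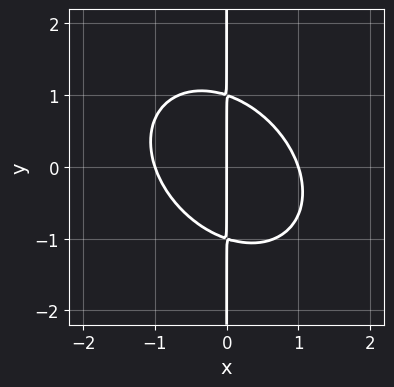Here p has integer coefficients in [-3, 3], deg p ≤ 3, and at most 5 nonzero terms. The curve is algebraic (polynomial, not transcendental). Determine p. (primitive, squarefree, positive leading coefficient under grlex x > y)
3*x^3 + 2*x^2*y + 3*x*y^2 - 3*x

1. The degree is 3 — no degree-2 curve has this shape.
2. From the visible intercepts: the visible y-axis segment lies entirely on the curve; among the integer gridlines, it crosses the x-axis at x ∈ {-1, 0, 1}.
3. Assembling these constraints gives the stated polynomial.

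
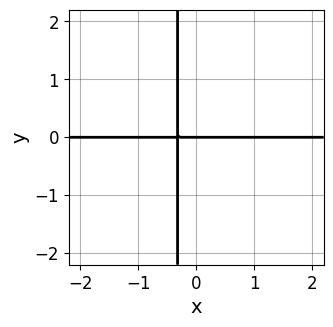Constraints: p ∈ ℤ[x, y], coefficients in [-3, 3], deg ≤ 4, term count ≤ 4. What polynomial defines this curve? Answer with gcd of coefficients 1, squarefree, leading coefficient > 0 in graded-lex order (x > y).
x^3*y + 3*x*y + y

(a) deg p = 4. No degree-3 curve has this shape.
(b) Checking where it meets the axes: one y-axis crossing is at y = 0; every point of the x-axis in the box is on the curve.
(c) Assembling these constraints gives the stated polynomial.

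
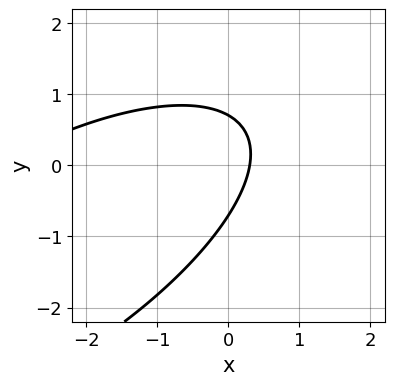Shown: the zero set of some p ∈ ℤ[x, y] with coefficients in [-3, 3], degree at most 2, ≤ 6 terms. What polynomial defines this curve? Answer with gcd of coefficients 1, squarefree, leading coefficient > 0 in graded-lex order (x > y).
x^2 - 2*x*y + 2*y^2 + 3*x - 1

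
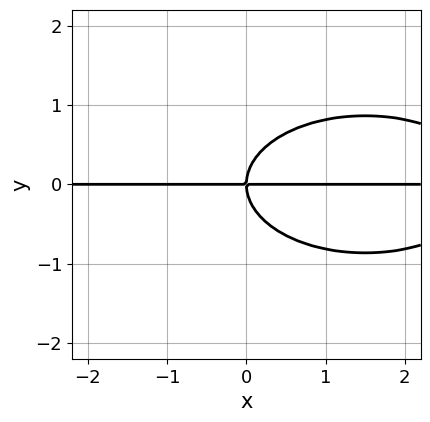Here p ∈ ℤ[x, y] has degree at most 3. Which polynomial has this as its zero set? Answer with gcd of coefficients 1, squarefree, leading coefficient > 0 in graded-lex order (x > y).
(a) The degree is 3 — the shape is more complex than any degree-2 curve.
(b) Observable constraints: it meets the y-axis at y = 0 (among the integer gridlines); the visible x-axis segment lies entirely on the curve.
(c) The integer polynomial consistent with all of this is the stated p.

x^2*y + 3*y^3 - 3*x*y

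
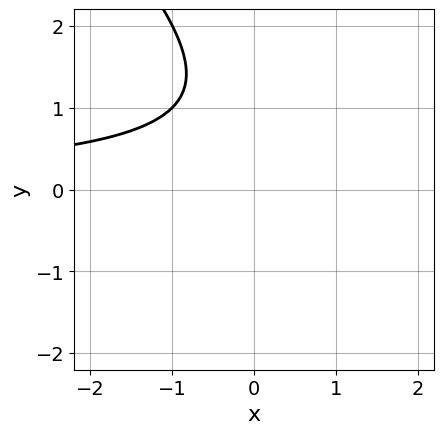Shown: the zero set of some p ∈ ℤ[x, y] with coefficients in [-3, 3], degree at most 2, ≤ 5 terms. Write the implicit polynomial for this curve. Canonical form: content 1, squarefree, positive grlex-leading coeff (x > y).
x*y + y^2 - 2*y + 2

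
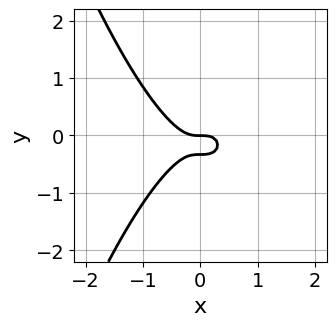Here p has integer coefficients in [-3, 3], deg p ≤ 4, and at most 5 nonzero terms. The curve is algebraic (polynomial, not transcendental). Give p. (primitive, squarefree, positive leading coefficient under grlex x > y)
3*x^3 + 3*y^2 + y

First, deg p = 3. No degree-2 curve has this shape.
Next, reading off the gridlines: it crosses the x-axis at the gridline x = 0; it meets the y-axis at y = 0 (among the integer gridlines).
Finally, fitting integer coefficients to these (and the overall shape) gives p.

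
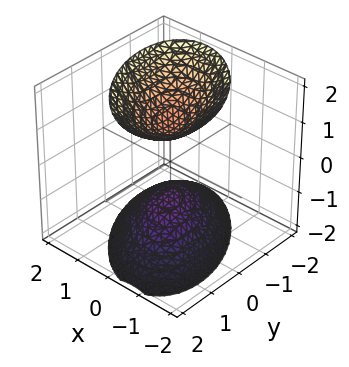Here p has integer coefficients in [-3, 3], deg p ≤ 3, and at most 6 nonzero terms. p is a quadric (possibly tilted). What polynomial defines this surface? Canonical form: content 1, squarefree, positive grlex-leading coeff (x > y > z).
3*x^2 + 2*x*y + 2*y^2 - 2*z^2 + 2

1. The picture has 2 separate pieces. They look like related sheets of one shape, so recover p as a whole.
2. The degree is 2 — a generic line meets the surface in up to 2 points.
3. Reading off the gridlines: it misses every integer gridline on the x-axis; it misses every integer gridline on the y-axis.
4. Assembling these constraints gives the stated polynomial. Check: (0, 0, 1) on the z-axis lies on the surface, and p(0, 0, 1) = 0. ✓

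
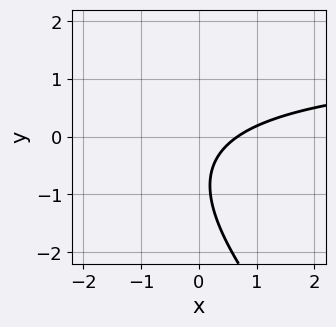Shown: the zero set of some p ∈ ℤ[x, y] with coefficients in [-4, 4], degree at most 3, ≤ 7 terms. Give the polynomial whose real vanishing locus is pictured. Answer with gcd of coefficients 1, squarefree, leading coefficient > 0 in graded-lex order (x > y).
2*x*y + 2*y^2 - 3*x + 3*y + 2

(a) The degree is 2 — no degree-1 curve has this shape.
(b) From the axis intercepts and sections: no y-intercept at any integer in the box.
(c) Fitting integer coefficients to these (and the overall shape) gives p.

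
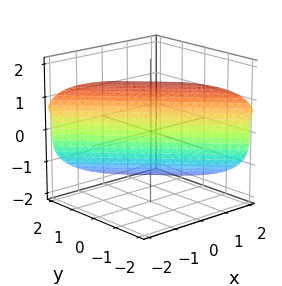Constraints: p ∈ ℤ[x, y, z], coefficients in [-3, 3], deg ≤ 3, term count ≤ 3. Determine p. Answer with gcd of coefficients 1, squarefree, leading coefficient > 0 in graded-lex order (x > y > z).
(a) deg p = 3.
(b) From the axis intercepts and sections: it meets the y-axis at y = 0 (among the integer gridlines); one z-axis crossing is at z = 0; it meets the x-axis at x = 0 (among the integer gridlines).
(c) The integer polynomial consistent with all of this is the stated p.

z^3 + 3*x + 3*y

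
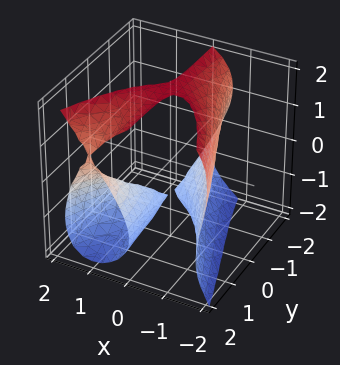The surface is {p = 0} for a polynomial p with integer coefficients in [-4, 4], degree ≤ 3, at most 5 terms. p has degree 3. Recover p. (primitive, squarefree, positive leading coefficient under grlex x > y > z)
Degree: no degree-2 surface has this shape, so deg p = 3.
Reading off the gridlines: no y-intercept at any integer in the box; it crosses the x-axis at the gridline x = -1; the z-axis gridline crossings are at z ∈ {-1, 2}.
Matching integer coefficients to the picture gives p.

2*x^3 - z^3 - 3*x*y + 3*z + 2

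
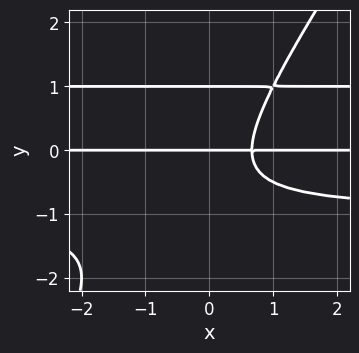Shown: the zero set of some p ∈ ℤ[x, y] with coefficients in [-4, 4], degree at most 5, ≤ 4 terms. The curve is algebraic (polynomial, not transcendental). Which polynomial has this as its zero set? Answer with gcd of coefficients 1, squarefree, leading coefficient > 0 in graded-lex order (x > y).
First, degree: a generic line meets the curve in up to 4 points, so deg p = 4.
Next, observable constraints: among the integer gridlines, it crosses the y-axis at y ∈ {0, 1}; every point of the x-axis in the box is on the curve.
Finally, solving for integer coefficients yields p as stated.

3*x*y^3 - 2*y^4 - 3*x*y + 2*y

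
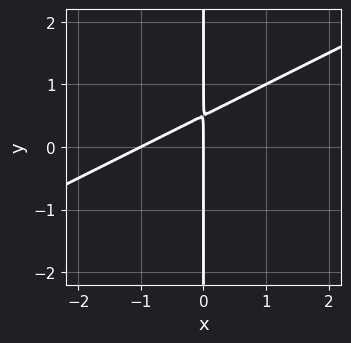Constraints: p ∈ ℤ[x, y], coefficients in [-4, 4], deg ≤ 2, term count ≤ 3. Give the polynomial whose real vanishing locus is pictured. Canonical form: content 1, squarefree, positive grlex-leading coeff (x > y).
x^2 - 2*x*y + x

(a) Degree: the shape is more complex than any degree-1 curve, so deg p = 2.
(b) Observable constraints: among the integer gridlines, it crosses the x-axis at x ∈ {-1, 0}; every point of the y-axis in the box is on the curve.
(c) Putting this together gives p.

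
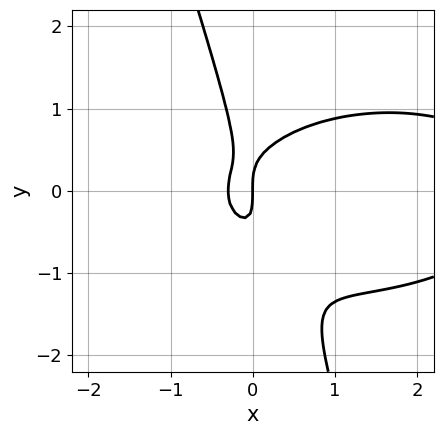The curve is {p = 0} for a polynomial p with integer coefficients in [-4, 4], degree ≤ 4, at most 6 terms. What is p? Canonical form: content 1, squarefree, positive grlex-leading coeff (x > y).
(a) The degree is 3 — a generic line meets the curve in up to 3 points.
(b) Against the integer gridlines: it meets the y-axis at y = 0 (among the integer gridlines); one x-axis crossing is at x = 0.
(c) Fitting integer coefficients to these (and the overall shape) gives p.

x^3 + 3*x*y^2 + y^3 - 3*x^2 - x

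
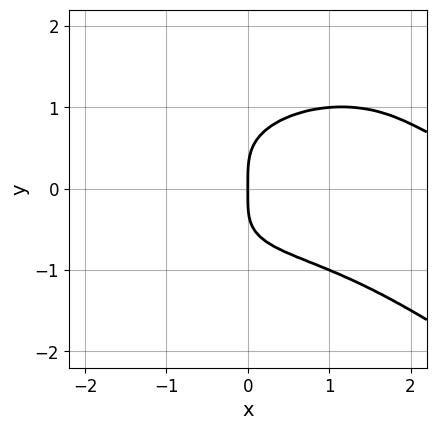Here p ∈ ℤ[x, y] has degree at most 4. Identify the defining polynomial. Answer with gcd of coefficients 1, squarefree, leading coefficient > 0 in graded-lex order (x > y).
x^3*y + 3*y^4 - x*y - 3*x

Degree: the shape is more complex than any degree-3 curve, so deg p = 4.
Observable constraints: it meets the y-axis at y = 0 (among the integer gridlines); it meets the x-axis at x = 0 (among the integer gridlines).
Fitting integer coefficients to these (and the overall shape) gives p.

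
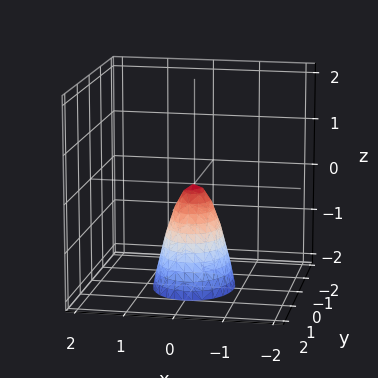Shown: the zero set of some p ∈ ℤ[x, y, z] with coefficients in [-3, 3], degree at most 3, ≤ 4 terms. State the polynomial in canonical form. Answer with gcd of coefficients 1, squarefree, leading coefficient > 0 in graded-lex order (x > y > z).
(a) The degree is 2 — a single bowl opening along one axis; a quadric.
(b) Symmetries: it's symmetric under y → −y, forcing even powers of y; mirror symmetry x ↦ −x ⇒ only even powers of x.
(c) From the visible intercepts: it meets the z-axis at z = 0 (among the integer gridlines); it meets the y-axis at y = 0 (among the integer gridlines).
(d) Putting this together gives p.

3*x^2 + 2*y^2 + z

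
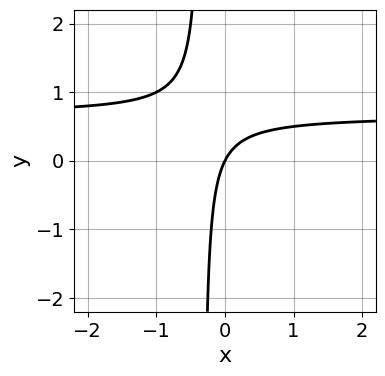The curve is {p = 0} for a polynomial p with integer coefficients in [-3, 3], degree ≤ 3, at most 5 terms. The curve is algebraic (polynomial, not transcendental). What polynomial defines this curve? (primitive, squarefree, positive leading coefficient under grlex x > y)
3*x*y - 2*x + y

First, the degree is 2 — the shape is more complex than any degree-1 curve.
Then, against the integer gridlines: it crosses the x-axis at the gridline x = 0; it crosses the y-axis at the gridline y = 0.
Finally, fitting integer coefficients to these (and the overall shape) gives p.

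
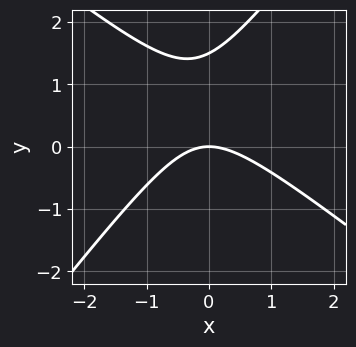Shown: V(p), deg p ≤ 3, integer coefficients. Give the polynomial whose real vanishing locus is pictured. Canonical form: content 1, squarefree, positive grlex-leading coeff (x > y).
deg p = 2.
Observable constraints: it crosses the x-axis at the gridline x = 0; it crosses the y-axis at the gridline y = 0.
The integer polynomial consistent with all of this is the stated p.

2*x^2 + x*y - 2*y^2 + 3*y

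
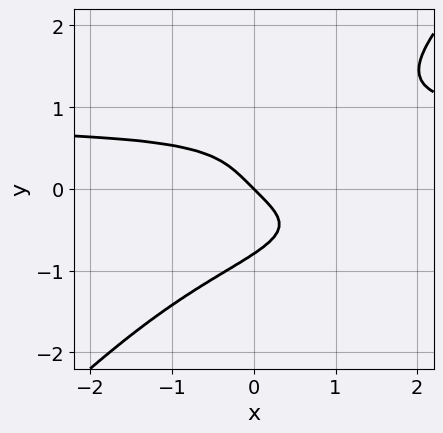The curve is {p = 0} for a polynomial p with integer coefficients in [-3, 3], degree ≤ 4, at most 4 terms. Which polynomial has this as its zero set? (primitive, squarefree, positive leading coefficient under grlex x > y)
deg p = 4. No degree-3 curve has this shape.
From the visible intercepts: one x-axis crossing is at x = 0; it crosses the y-axis at the gridline y = 0.
Assembling these constraints gives the stated polynomial.

2*x*y^3 - 2*y^4 - x - y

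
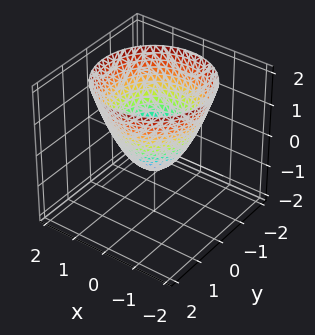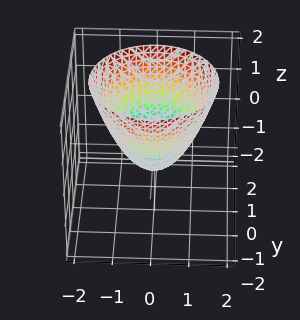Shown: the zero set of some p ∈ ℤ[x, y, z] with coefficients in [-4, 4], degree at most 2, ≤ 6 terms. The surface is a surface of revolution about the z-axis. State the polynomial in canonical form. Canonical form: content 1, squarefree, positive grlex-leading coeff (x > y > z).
1. The degree is 2 — the shape is more complex than any degree-1 surface.
2. By symmetry, the z-axis is an axis of rotation, so x and y enter only as x² + y².
3. From the axis intercepts and sections: a circular section at z = 2 has radius between 1 and 2.
4. Together with the visible shape, these determine p as stated.

3*x^2 + 3*y^2 - 3*z - 2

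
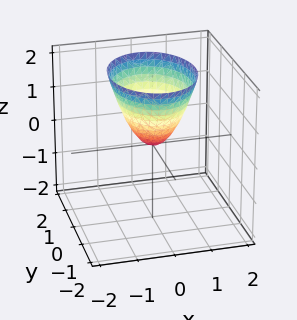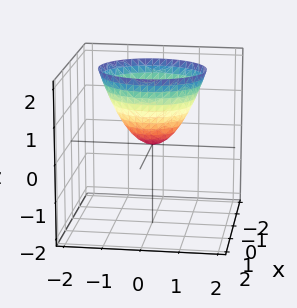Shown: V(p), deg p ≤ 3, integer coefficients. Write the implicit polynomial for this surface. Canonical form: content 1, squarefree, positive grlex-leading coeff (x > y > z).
(a) deg p = 2. A single bowl opening along one axis; a quadric.
(b) Symmetries: it's symmetric under y → −y, forcing even powers of y; it's symmetric under x → −x, forcing even powers of x.
(c) Reading off the gridlines: one x-axis crossing is at x = 0; one z-axis crossing is at z = 0; it meets the y-axis at y = 0 (among the integer gridlines).
(d) Fitting integer coefficients to these (and the overall shape) gives p.

3*x^2 + 2*y^2 - 2*z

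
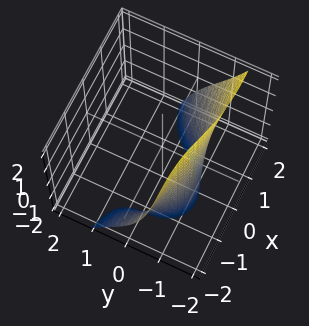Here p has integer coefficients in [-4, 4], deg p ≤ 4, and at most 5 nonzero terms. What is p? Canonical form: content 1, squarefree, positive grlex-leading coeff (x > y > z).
2*x^2*y + x^2*z - x*y*z + 2*y^3 + 3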